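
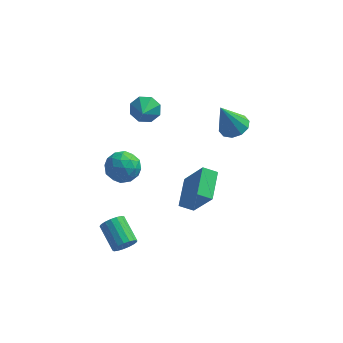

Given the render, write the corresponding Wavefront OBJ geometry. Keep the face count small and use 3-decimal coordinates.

v -1.518 -2.209 2.388
v -0.479 -2.264 2.437
v -1.621 -3.856 2.723
v -0.582 -3.911 2.772
v -1.112 -3.399 3.508
v -1.048 -2.381 3.3
v -1.052 -3.739 1.86
v -0.988 -2.721 1.652
v -0.192 -3.21 2.11
v -0.228 -3 3.129
v -1.872 -3.12 2.031
v -1.908 -2.91 3.05
v -0.989 -2.092 2.383
v -1.111 -4.028 2.777
v -1.422 -3.727 3.21
v -0.811 -3.76 3.239
v -1.324 -2.161 2.89
v -0.713 -2.193 2.919
v -1.085 -2.86 3.549
v -1.387 -3.927 2.241
v -0.776 -3.959 2.27
v -1.289 -2.36 1.921
v -0.678 -2.393 1.95
v -1.015 -3.26 1.611
v -0.21 -2.68 2.219
v -0.271 -3.648 2.417
v -0.547 -3.547 1.88
v -0.509 -2.949 1.758
v -0.232 -2.557 2.818
v -0.292 -3.525 3.016
v -0.603 -3.224 3.448
v -0.566 -2.625 3.326
v -0.062 -3.112 2.627
v -1.808 -2.595 2.144
v -1.868 -3.563 2.342
v -1.534 -3.495 1.834
v -1.497 -2.896 1.712
v -1.829 -2.472 2.743
v -1.89 -3.44 2.941
v -1.591 -3.171 3.402
v -1.553 -2.573 3.28
v -2.038 -3.008 2.533
v -0.991 3.475 1.325
v -0.689 3.9 2.083
v -0.949 2.465 1.875
v -1.391 3.858 2.059
v -1.859 3.592 1.606
v -1.819 3.257 0.988
v -1.293 3.049 0.567
v -0.59 3.091 0.591
v -0.123 3.358 1.045
v -0.163 3.693 1.663
v -0.755 -4.435 -3.099
v -0.246 -4.362 -2.581
v -1.177 -3.132 -1.842
v -1.685 -3.205 -2.361
v -0.146 -4.137 -2.829
v -1.076 -2.907 -2.09
v -0.185 -3.98 -3.139
v -1.115 -2.75 -2.4
v -0.355 -3.928 -3.44
v -1.285 -2.698 -2.701
v -0.616 -3.992 -3.663
v -1.546 -2.762 -2.924
v -0.909 -4.157 -3.756
v -1.839 -2.927 -3.018
v -1.167 -4.386 -3.7
v -2.097 -3.156 -2.961
v -1.33 -4.626 -3.506
v -2.261 -3.396 -2.767
v -1.362 -4.823 -3.218
v -2.292 -3.593 -2.48
v -1.254 -4.93 -2.904
v -2.185 -3.7 -2.165
v -1.032 -4.924 -2.634
v -1.963 -3.694 -1.895
v -0.747 -4.806 -2.471
v -1.677 -3.576 -1.732
v -0.463 -4.603 -2.452
v -1.393 -3.373 -1.713
v 2.177 -4.61 1.273
v 2.206 -2.862 1.814
v 2.957 -4.495 0.859
v 2.986 -2.747 1.4
v 3.234 -5.193 3.1
v 3.263 -3.445 3.641
v 4.014 -5.078 2.686
v 4.043 -3.33 3.227
v 4.31 1.161 2.859
v 5.117 0.844 3.101
v 3.59 0.779 4.761
v 5.108 1.389 3.207
v 4.795 1.848 3.18
v 4.296 2.044 3.031
v 3.803 1.903 2.816
v 3.504 1.479 2.617
v 3.512 0.933 2.511
v 3.826 0.474 2.537
v 4.325 0.278 2.687
v 4.818 0.419 2.902
f 1 38 17
f 38 12 41
f 17 41 6
f 38 41 17
f 1 17 13
f 17 6 18
f 13 18 2
f 17 18 13
f 1 13 22
f 13 2 23
f 22 23 8
f 13 23 22
f 1 22 34
f 22 8 37
f 34 37 11
f 22 37 34
f 1 34 38
f 34 11 42
f 38 42 12
f 34 42 38
f 2 18 29
f 18 6 32
f 29 32 10
f 18 32 29
f 6 41 19
f 41 12 40
f 19 40 5
f 41 40 19
f 12 42 39
f 42 11 35
f 39 35 3
f 42 35 39
f 11 37 36
f 37 8 24
f 36 24 7
f 37 24 36
f 8 23 28
f 23 2 25
f 28 25 9
f 23 25 28
f 4 30 16
f 30 10 31
f 16 31 5
f 30 31 16
f 4 16 14
f 16 5 15
f 14 15 3
f 16 15 14
f 4 14 21
f 14 3 20
f 21 20 7
f 14 20 21
f 4 21 26
f 21 7 27
f 26 27 9
f 21 27 26
f 4 26 30
f 26 9 33
f 30 33 10
f 26 33 30
f 5 31 19
f 31 10 32
f 19 32 6
f 31 32 19
f 3 15 39
f 15 5 40
f 39 40 12
f 15 40 39
f 7 20 36
f 20 3 35
f 36 35 11
f 20 35 36
f 9 27 28
f 27 7 24
f 28 24 8
f 27 24 28
f 10 33 29
f 33 9 25
f 29 25 2
f 33 25 29
f 44 43 46
f 44 46 45
f 46 43 47
f 46 47 45
f 47 43 48
f 47 48 45
f 48 43 49
f 48 49 45
f 49 43 50
f 49 50 45
f 50 43 51
f 50 51 45
f 51 43 52
f 51 52 45
f 52 43 44
f 52 44 45
f 54 53 57
f 54 57 55
f 55 57 58
f 55 58 56
f 57 53 59
f 57 59 58
f 58 59 60
f 58 60 56
f 59 53 61
f 59 61 60
f 60 61 62
f 60 62 56
f 61 53 63
f 61 63 62
f 62 63 64
f 62 64 56
f 63 53 65
f 63 65 64
f 64 65 66
f 64 66 56
f 65 53 67
f 65 67 66
f 66 67 68
f 66 68 56
f 67 53 69
f 67 69 68
f 68 69 70
f 68 70 56
f 69 53 71
f 69 71 70
f 70 71 72
f 70 72 56
f 71 53 73
f 71 73 72
f 72 73 74
f 72 74 56
f 73 53 75
f 73 75 74
f 74 75 76
f 74 76 56
f 75 53 77
f 75 77 76
f 76 77 78
f 76 78 56
f 77 53 79
f 77 79 78
f 78 79 80
f 78 80 56
f 79 53 54
f 79 54 80
f 80 54 55
f 80 55 56
f 82 84 81
f 85 82 81
f 81 84 83
f 83 85 81
f 82 88 84
f 86 82 85
f 86 88 82
f 84 88 83
f 87 85 83
f 83 88 87
f 87 86 85
f 88 86 87
f 90 89 92
f 90 92 91
f 92 89 93
f 92 93 91
f 93 89 94
f 93 94 91
f 94 89 95
f 94 95 91
f 95 89 96
f 95 96 91
f 96 89 97
f 96 97 91
f 97 89 98
f 97 98 91
f 98 89 99
f 98 99 91
f 99 89 100
f 99 100 91
f 100 89 90
f 100 90 91



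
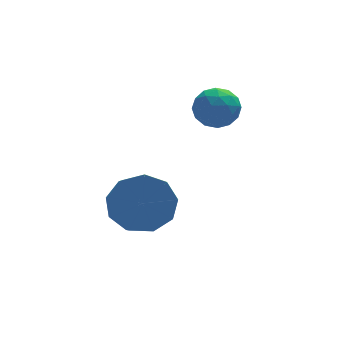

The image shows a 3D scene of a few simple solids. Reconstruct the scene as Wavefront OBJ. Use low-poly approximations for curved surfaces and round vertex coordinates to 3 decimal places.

v -0.066 -0.915 0.471
v 0.632 -1.368 0.033
v 0.424 -2.597 0.971
v -0.274 -2.145 1.409
v 0.865 -1.03 0.528
v 0.657 -2.259 1.465
v 0.663 -0.638 0.996
v 0.455 -1.868 1.934
v 0.12 -0.377 1.219
v -0.088 -1.606 2.156
v -0.511 -0.367 1.092
v -0.719 -1.596 2.029
v -0.933 -0.614 0.674
v -1.141 -1.843 1.612
v -0.949 -1.002 0.162
v -1.157 -2.231 1.099
v -0.553 -1.349 -0.206
v -0.761 -2.579 0.732
v 0.072 -1.494 -0.257
v -0.136 -2.723 0.681
v 2.347 0.092 4.107
v 2.7 0.181 3.491
v 1.82 -0.841 3.669
v 2.173 -0.752 3.053
v 2.526 -0.953 3.642
v 2.851 -0.376 3.913
v 1.669 -0.284 3.247
v 1.994 0.293 3.518
v 2.281 -0.051 2.96
v 2.811 -0.464 3.204
v 1.709 -0.196 3.956
v 2.239 -0.609 4.2
v 2.569 0.218 3.837
v 1.951 -0.878 3.323
v 2.158 -0.996 3.669
v 2.365 -0.944 3.307
v 2.658 -0.11 4.085
v 2.866 -0.057 3.723
v 2.764 -0.723 3.812
v 1.654 -0.603 3.437
v 1.862 -0.55 3.075
v 2.155 0.284 3.853
v 2.362 0.336 3.491
v 1.756 0.063 3.348
v 2.531 0.134 3.164
v 2.221 -0.414 2.906
v 1.925 -0.139 3.02
v 2.116 0.2 3.179
v 2.842 -0.109 3.307
v 2.533 -0.657 3.05
v 2.74 -0.775 3.396
v 2.931 -0.436 3.555
v 2.596 -0.245 2.995
v 1.987 -0.003 4.11
v 1.678 -0.551 3.853
v 1.589 -0.224 3.605
v 1.78 0.115 3.764
v 2.299 -0.246 4.254
v 1.989 -0.794 3.996
v 2.404 -0.86 3.981
v 2.595 -0.521 4.14
v 1.924 -0.415 4.165
f 2 1 5
f 2 5 3
f 3 5 6
f 3 6 4
f 5 1 7
f 5 7 6
f 6 7 8
f 6 8 4
f 7 1 9
f 7 9 8
f 8 9 10
f 8 10 4
f 9 1 11
f 9 11 10
f 10 11 12
f 10 12 4
f 11 1 13
f 11 13 12
f 12 13 14
f 12 14 4
f 13 1 15
f 13 15 14
f 14 15 16
f 14 16 4
f 15 1 17
f 15 17 16
f 16 17 18
f 16 18 4
f 17 1 19
f 17 19 18
f 18 19 20
f 18 20 4
f 19 1 2
f 19 2 20
f 20 2 3
f 20 3 4
f 21 58 37
f 58 32 61
f 37 61 26
f 58 61 37
f 21 37 33
f 37 26 38
f 33 38 22
f 37 38 33
f 21 33 42
f 33 22 43
f 42 43 28
f 33 43 42
f 21 42 54
f 42 28 57
f 54 57 31
f 42 57 54
f 21 54 58
f 54 31 62
f 58 62 32
f 54 62 58
f 22 38 49
f 38 26 52
f 49 52 30
f 38 52 49
f 26 61 39
f 61 32 60
f 39 60 25
f 61 60 39
f 32 62 59
f 62 31 55
f 59 55 23
f 62 55 59
f 31 57 56
f 57 28 44
f 56 44 27
f 57 44 56
f 28 43 48
f 43 22 45
f 48 45 29
f 43 45 48
f 24 50 36
f 50 30 51
f 36 51 25
f 50 51 36
f 24 36 34
f 36 25 35
f 34 35 23
f 36 35 34
f 24 34 41
f 34 23 40
f 41 40 27
f 34 40 41
f 24 41 46
f 41 27 47
f 46 47 29
f 41 47 46
f 24 46 50
f 46 29 53
f 50 53 30
f 46 53 50
f 25 51 39
f 51 30 52
f 39 52 26
f 51 52 39
f 23 35 59
f 35 25 60
f 59 60 32
f 35 60 59
f 27 40 56
f 40 23 55
f 56 55 31
f 40 55 56
f 29 47 48
f 47 27 44
f 48 44 28
f 47 44 48
f 30 53 49
f 53 29 45
f 49 45 22
f 53 45 49



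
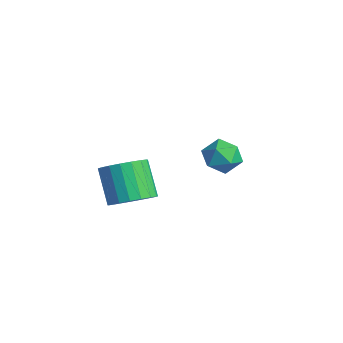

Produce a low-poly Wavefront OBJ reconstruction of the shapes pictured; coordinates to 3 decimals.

v -0.186 -2.808 -0.744
v 0.574 -3.268 -0.147
v -0.594 -3.192 1.4
v -1.354 -2.732 0.804
v 0.668 -2.803 -0.099
v -0.5 -2.728 1.448
v 0.593 -2.34 -0.179
v -0.575 -2.264 1.369
v 0.363 -1.969 -0.37
v -0.805 -1.894 1.177
v 0.025 -1.764 -0.635
v -1.143 -1.689 0.912
v -0.355 -1.766 -0.922
v -1.523 -1.691 0.625
v -0.702 -1.975 -1.174
v -1.87 -1.899 0.374
v -0.946 -2.348 -1.34
v -2.114 -2.272 0.207
v -1.04 -2.812 -1.388
v -2.208 -2.737 0.159
v -0.965 -3.276 -1.309
v -2.133 -3.2 0.239
v -0.735 -3.646 -1.117
v -1.903 -3.571 0.43
v -0.397 -3.851 -0.852
v -1.565 -3.776 0.695
v -0.017 -3.849 -0.565
v -1.185 -3.774 0.982
v 0.33 -3.641 -0.314
v -0.838 -3.565 1.234
v -2.001 2.943 -0.003
v -1.435 2.367 -0.608
v -3.345 2.453 -0.792
v -2.779 1.877 -1.397
v -2.884 1.635 -0.423
v -2.053 1.938 0.065
v -2.727 2.882 -1.465
v -1.896 3.185 -0.977
v -1.884 2.329 -1.512
v -1.981 1.558 -0.868
v -2.799 3.262 -0.532
v -2.896 2.491 0.112
f 2 1 5
f 2 5 3
f 3 5 6
f 3 6 4
f 5 1 7
f 5 7 6
f 6 7 8
f 6 8 4
f 7 1 9
f 7 9 8
f 8 9 10
f 8 10 4
f 9 1 11
f 9 11 10
f 10 11 12
f 10 12 4
f 11 1 13
f 11 13 12
f 12 13 14
f 12 14 4
f 13 1 15
f 13 15 14
f 14 15 16
f 14 16 4
f 15 1 17
f 15 17 16
f 16 17 18
f 16 18 4
f 17 1 19
f 17 19 18
f 18 19 20
f 18 20 4
f 19 1 21
f 19 21 20
f 20 21 22
f 20 22 4
f 21 1 23
f 21 23 22
f 22 23 24
f 22 24 4
f 23 1 25
f 23 25 24
f 24 25 26
f 24 26 4
f 25 1 27
f 25 27 26
f 26 27 28
f 26 28 4
f 27 1 29
f 27 29 28
f 28 29 30
f 28 30 4
f 29 1 2
f 29 2 30
f 30 2 3
f 30 3 4
f 31 42 36
f 31 36 32
f 31 32 38
f 31 38 41
f 31 41 42
f 32 36 40
f 36 42 35
f 42 41 33
f 41 38 37
f 38 32 39
f 34 40 35
f 34 35 33
f 34 33 37
f 34 37 39
f 34 39 40
f 35 40 36
f 33 35 42
f 37 33 41
f 39 37 38
f 40 39 32



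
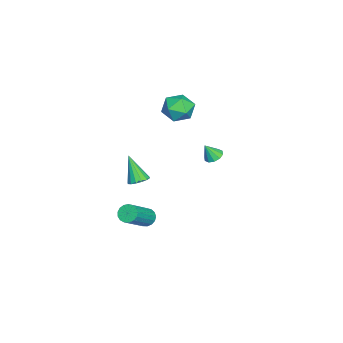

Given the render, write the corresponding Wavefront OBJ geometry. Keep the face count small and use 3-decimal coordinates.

v 1.389 -1.629 -1.677
v 1.965 -1.923 -1.616
v 0.871 -2.311 -0.083
v 2.006 -1.621 -1.473
v 1.881 -1.321 -1.386
v 1.624 -1.104 -1.376
v 1.304 -1.027 -1.448
v 1.007 -1.112 -1.58
v 0.812 -1.336 -1.739
v 0.772 -1.638 -1.881
v 0.897 -1.938 -1.969
v 1.153 -2.155 -1.979
v 1.473 -2.231 -1.907
v 1.77 -2.146 -1.775
v 2.36 -1.016 -3.94
v 2.734 -1.119 -4.41
v 4.294 -1.766 -3.031
v 3.92 -1.664 -2.56
v 2.787 -0.841 -4.339
v 4.346 -1.488 -2.96
v 2.741 -0.603 -4.176
v 4.301 -1.25 -2.797
v 2.609 -0.46 -3.959
v 4.168 -1.107 -2.58
v 2.419 -0.444 -3.737
v 3.979 -1.091 -2.358
v 2.216 -0.559 -3.562
v 3.776 -1.207 -2.183
v 2.046 -0.78 -3.473
v 3.606 -1.427 -2.094
v 1.948 -1.054 -3.491
v 3.508 -1.701 -2.112
v 1.945 -1.32 -3.612
v 3.504 -1.967 -2.233
v 2.036 -1.516 -3.808
v 3.596 -2.163 -2.429
v 2.202 -1.598 -4.034
v 3.761 -2.245 -2.654
v 2.404 -1.547 -4.238
v 3.964 -2.194 -2.859
v 2.596 -1.374 -4.374
v 4.156 -2.021 -2.995
v 3.558 2.919 2.493
v 4.053 2.757 2.289
v 3.782 2.481 3.387
v 4.094 3.07 2.433
v 3.929 3.325 2.599
v 3.623 3.425 2.725
v 3.292 3.332 2.763
v 3.062 3.081 2.697
v 3.022 2.769 2.554
v 3.186 2.514 2.388
v 3.493 2.414 2.262
v 3.824 2.507 2.224
v -0.601 0.705 3.337
v -0.014 1.212 3.984
v 0.414 -0.572 3.416
v 1.001 -0.065 4.063
v 0.085 -0.377 4.35
v -0.542 0.413 4.302
v 0.942 0.227 3.098
v 0.315 1.017 3.05
v 0.94 0.916 3.836
v 0.41 0.543 4.61
v -0.01 0.097 2.79
v -0.54 -0.276 3.564
f 2 1 4
f 2 4 3
f 4 1 5
f 4 5 3
f 5 1 6
f 5 6 3
f 6 1 7
f 6 7 3
f 7 1 8
f 7 8 3
f 8 1 9
f 8 9 3
f 9 1 10
f 9 10 3
f 10 1 11
f 10 11 3
f 11 1 12
f 11 12 3
f 12 1 13
f 12 13 3
f 13 1 14
f 13 14 3
f 14 1 2
f 14 2 3
f 16 15 19
f 16 19 17
f 17 19 20
f 17 20 18
f 19 15 21
f 19 21 20
f 20 21 22
f 20 22 18
f 21 15 23
f 21 23 22
f 22 23 24
f 22 24 18
f 23 15 25
f 23 25 24
f 24 25 26
f 24 26 18
f 25 15 27
f 25 27 26
f 26 27 28
f 26 28 18
f 27 15 29
f 27 29 28
f 28 29 30
f 28 30 18
f 29 15 31
f 29 31 30
f 30 31 32
f 30 32 18
f 31 15 33
f 31 33 32
f 32 33 34
f 32 34 18
f 33 15 35
f 33 35 34
f 34 35 36
f 34 36 18
f 35 15 37
f 35 37 36
f 36 37 38
f 36 38 18
f 37 15 39
f 37 39 38
f 38 39 40
f 38 40 18
f 39 15 41
f 39 41 40
f 40 41 42
f 40 42 18
f 41 15 16
f 41 16 42
f 42 16 17
f 42 17 18
f 44 43 46
f 44 46 45
f 46 43 47
f 46 47 45
f 47 43 48
f 47 48 45
f 48 43 49
f 48 49 45
f 49 43 50
f 49 50 45
f 50 43 51
f 50 51 45
f 51 43 52
f 51 52 45
f 52 43 53
f 52 53 45
f 53 43 54
f 53 54 45
f 54 43 44
f 54 44 45
f 55 66 60
f 55 60 56
f 55 56 62
f 55 62 65
f 55 65 66
f 56 60 64
f 60 66 59
f 66 65 57
f 65 62 61
f 62 56 63
f 58 64 59
f 58 59 57
f 58 57 61
f 58 61 63
f 58 63 64
f 59 64 60
f 57 59 66
f 61 57 65
f 63 61 62
f 64 63 56



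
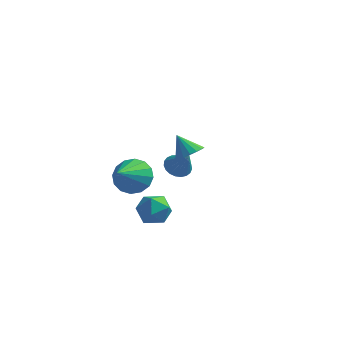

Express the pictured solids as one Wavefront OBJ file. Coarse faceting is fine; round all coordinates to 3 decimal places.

v 0.705 -0.975 0.016
v 1.665 -0.911 0.136
v 0.675 -2.545 1.084
v 1.469 -0.649 0.516
v 1.068 -0.473 0.762
v 0.57 -0.433 0.808
v 0.108 -0.537 0.642
v -0.194 -0.759 0.308
v -0.256 -1.038 -0.104
v -0.059 -1.301 -0.485
v 0.341 -1.476 -0.731
v 0.84 -1.517 -0.777
v 1.302 -1.413 -0.611
v 1.604 -1.191 -0.277
v 4.024 -2.453 2.985
v 4.479 -2.779 3.406
v 3.336 -2.267 3.875
v 4.577 -2.459 3.415
v 4.548 -2.137 3.325
v 4.4 -1.888 3.157
v 4.165 -1.769 2.95
v 3.898 -1.806 2.751
v 3.66 -1.992 2.606
v 3.505 -2.283 2.548
v 3.47 -2.614 2.59
v 3.561 -2.907 2.722
v 3.759 -3.097 2.915
v 4.017 -3.14 3.124
v 4.277 -3.025 3.301
v 1.003 3.387 -1.64
v 1.354 2.942 -2.05
v 1.757 2.933 -0.5
v 1.52 3.18 -2.064
v 1.596 3.455 -2.005
v 1.57 3.718 -1.883
v 1.446 3.924 -1.719
v 1.245 4.037 -1.541
v 1.002 4.037 -1.38
v 0.76 3.926 -1.264
v 0.559 3.721 -1.213
v 0.436 3.459 -1.236
v 0.41 3.184 -1.328
v 0.487 2.944 -1.475
v 0.653 2.781 -1.65
v 0.879 2.723 -1.823
v 1.127 2.78 -1.964
v 0.957 0.993 -2.876
v 1.427 0.795 -2.103
v 0.973 -0.455 -3.257
v 1.443 -0.653 -2.484
v 0.56 -0.381 -2.432
v 0.55 0.514 -2.197
v 1.85 -0.174 -3.163
v 1.84 0.721 -2.928
v 1.978 0.074 -2.281
v 1.181 -0.054 -1.829
v 1.219 0.394 -3.531
v 0.422 0.266 -3.079
f 2 1 4
f 2 4 3
f 4 1 5
f 4 5 3
f 5 1 6
f 5 6 3
f 6 1 7
f 6 7 3
f 7 1 8
f 7 8 3
f 8 1 9
f 8 9 3
f 9 1 10
f 9 10 3
f 10 1 11
f 10 11 3
f 11 1 12
f 11 12 3
f 12 1 13
f 12 13 3
f 13 1 14
f 13 14 3
f 14 1 2
f 14 2 3
f 16 15 18
f 16 18 17
f 18 15 19
f 18 19 17
f 19 15 20
f 19 20 17
f 20 15 21
f 20 21 17
f 21 15 22
f 21 22 17
f 22 15 23
f 22 23 17
f 23 15 24
f 23 24 17
f 24 15 25
f 24 25 17
f 25 15 26
f 25 26 17
f 26 15 27
f 26 27 17
f 27 15 28
f 27 28 17
f 28 15 29
f 28 29 17
f 29 15 16
f 29 16 17
f 31 30 33
f 31 33 32
f 33 30 34
f 33 34 32
f 34 30 35
f 34 35 32
f 35 30 36
f 35 36 32
f 36 30 37
f 36 37 32
f 37 30 38
f 37 38 32
f 38 30 39
f 38 39 32
f 39 30 40
f 39 40 32
f 40 30 41
f 40 41 32
f 41 30 42
f 41 42 32
f 42 30 43
f 42 43 32
f 43 30 44
f 43 44 32
f 44 30 45
f 44 45 32
f 45 30 46
f 45 46 32
f 46 30 31
f 46 31 32
f 47 58 52
f 47 52 48
f 47 48 54
f 47 54 57
f 47 57 58
f 48 52 56
f 52 58 51
f 58 57 49
f 57 54 53
f 54 48 55
f 50 56 51
f 50 51 49
f 50 49 53
f 50 53 55
f 50 55 56
f 51 56 52
f 49 51 58
f 53 49 57
f 55 53 54
f 56 55 48



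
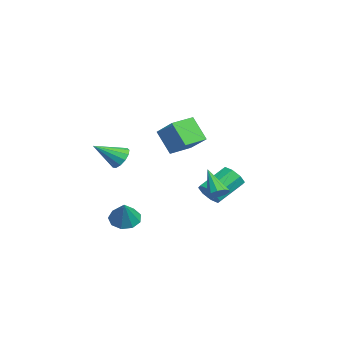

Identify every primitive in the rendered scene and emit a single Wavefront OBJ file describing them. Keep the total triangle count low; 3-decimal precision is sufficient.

v -2.449 3.128 -3.276
v -1.668 3.383 -3.058
v -2.47 4.908 -1.966
v -3.251 4.652 -2.184
v -1.878 3.664 -3.606
v -2.681 5.189 -2.514
v -2.423 3.631 -3.96
v -3.225 5.156 -2.868
v -2.982 3.303 -3.914
v -3.785 4.828 -2.822
v -3.23 2.872 -3.494
v -4.032 4.397 -2.402
v -3.019 2.591 -2.946
v -3.822 4.116 -1.854
v -2.475 2.624 -2.592
v -3.277 4.149 -1.5
v -1.915 2.952 -2.638
v -2.718 4.477 -1.546
v -3.176 -1.768 -0.518
v -2.668 -2.085 -1.078
v -2.964 -3.332 0.558
v -2.404 -1.847 -0.784
v -2.385 -1.583 -0.405
v -2.617 -1.378 -0.062
v -3.027 -1.297 0.136
v -3.484 -1.366 0.126
v -3.843 -1.562 -0.088
v -3.99 -1.824 -0.439
v -3.879 -2.068 -0.816
v -3.544 -2.217 -1.097
v -3.093 -2.223 -1.195
v 2.465 -0.369 3.281
v 3.756 0.282 4.302
v 1.749 0.825 3.424
v 3.04 1.477 4.445
v 3.22 0.243 1.935
v 4.511 0.895 2.956
v 2.504 1.438 2.078
v 3.795 2.089 3.099
v 1.395 3.096 -1.788
v 1.9 2.953 -1.388
v 0.165 2.664 -0.392
v 1.811 3.349 -1.343
v 1.564 3.648 -1.468
v 1.252 3.737 -1.715
v 0.994 3.581 -1.99
v 0.89 3.24 -2.188
v 0.978 2.844 -2.233
v 1.225 2.545 -2.109
v 1.537 2.456 -1.861
v 1.795 2.612 -1.586
v -0.488 -1.816 -4.118
v 0.21 -2.085 -4.654
v 0.548 -1.944 -2.702
v 0.211 -1.458 -4.597
v -0.116 -0.999 -4.317
v -0.617 -0.922 -3.944
v -1.057 -1.264 -3.652
v -1.232 -1.864 -3.579
v -1.058 -2.442 -3.758
v -0.618 -2.727 -4.106
v -0.117 -2.586 -4.459
f 2 1 5
f 2 5 3
f 3 5 6
f 3 6 4
f 5 1 7
f 5 7 6
f 6 7 8
f 6 8 4
f 7 1 9
f 7 9 8
f 8 9 10
f 8 10 4
f 9 1 11
f 9 11 10
f 10 11 12
f 10 12 4
f 11 1 13
f 11 13 12
f 12 13 14
f 12 14 4
f 13 1 15
f 13 15 14
f 14 15 16
f 14 16 4
f 15 1 17
f 15 17 16
f 16 17 18
f 16 18 4
f 17 1 2
f 17 2 18
f 18 2 3
f 18 3 4
f 20 19 22
f 20 22 21
f 22 19 23
f 22 23 21
f 23 19 24
f 23 24 21
f 24 19 25
f 24 25 21
f 25 19 26
f 25 26 21
f 26 19 27
f 26 27 21
f 27 19 28
f 27 28 21
f 28 19 29
f 28 29 21
f 29 19 30
f 29 30 21
f 30 19 31
f 30 31 21
f 31 19 20
f 31 20 21
f 33 35 32
f 36 33 32
f 32 35 34
f 34 36 32
f 33 39 35
f 37 33 36
f 37 39 33
f 35 39 34
f 38 36 34
f 34 39 38
f 38 37 36
f 39 37 38
f 41 40 43
f 41 43 42
f 43 40 44
f 43 44 42
f 44 40 45
f 44 45 42
f 45 40 46
f 45 46 42
f 46 40 47
f 46 47 42
f 47 40 48
f 47 48 42
f 48 40 49
f 48 49 42
f 49 40 50
f 49 50 42
f 50 40 51
f 50 51 42
f 51 40 41
f 51 41 42
f 53 52 55
f 53 55 54
f 55 52 56
f 55 56 54
f 56 52 57
f 56 57 54
f 57 52 58
f 57 58 54
f 58 52 59
f 58 59 54
f 59 52 60
f 59 60 54
f 60 52 61
f 60 61 54
f 61 52 62
f 61 62 54
f 62 52 53
f 62 53 54



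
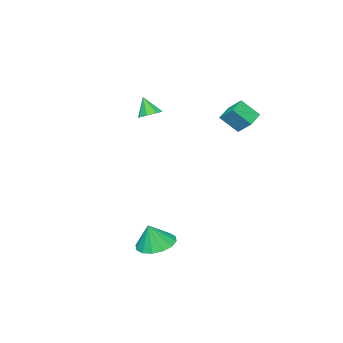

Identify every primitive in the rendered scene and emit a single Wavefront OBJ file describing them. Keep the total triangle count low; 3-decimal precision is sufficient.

v 3.371 0.395 -4.617
v 4.224 0.959 -4.855
v 3.809 0.285 -3.303
v 3.853 1.324 -4.7
v 3.352 1.441 -4.524
v 2.856 1.277 -4.372
v 2.499 0.877 -4.286
v 2.375 0.347 -4.289
v 2.518 -0.169 -4.38
v 2.889 -0.534 -4.534
v 3.39 -0.651 -4.711
v 3.886 -0.487 -4.862
v 4.243 -0.087 -4.948
v 4.367 0.442 -4.945
v -4.024 -0.23 1.352
v -3.481 -1.027 2.283
v -4.016 0.646 2.098
v -3.473 -0.151 3.028
v -3.027 0.051 1.012
v -2.484 -0.746 1.942
v -3.019 0.927 1.757
v -2.476 0.13 2.688
v -0.193 -3.376 2.121
v 0.153 -3.892 1.87
v -0.227 -3.924 3.199
v 0.457 -3.527 2.064
v 0.38 -3.074 2.292
v -0.033 -2.798 2.419
v -0.54 -2.861 2.372
v -0.844 -3.225 2.177
v -0.766 -3.678 1.95
v -0.353 -3.954 1.822
f 2 1 4
f 2 4 3
f 4 1 5
f 4 5 3
f 5 1 6
f 5 6 3
f 6 1 7
f 6 7 3
f 7 1 8
f 7 8 3
f 8 1 9
f 8 9 3
f 9 1 10
f 9 10 3
f 10 1 11
f 10 11 3
f 11 1 12
f 11 12 3
f 12 1 13
f 12 13 3
f 13 1 14
f 13 14 3
f 14 1 2
f 14 2 3
f 16 18 15
f 19 16 15
f 15 18 17
f 17 19 15
f 16 22 18
f 20 16 19
f 20 22 16
f 18 22 17
f 21 19 17
f 17 22 21
f 21 20 19
f 22 20 21
f 24 23 26
f 24 26 25
f 26 23 27
f 26 27 25
f 27 23 28
f 27 28 25
f 28 23 29
f 28 29 25
f 29 23 30
f 29 30 25
f 30 23 31
f 30 31 25
f 31 23 32
f 31 32 25
f 32 23 24
f 32 24 25



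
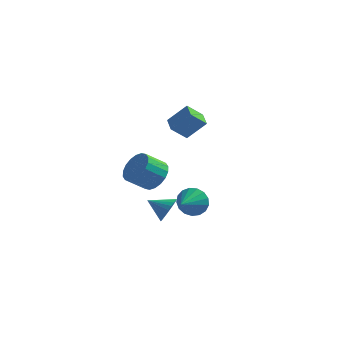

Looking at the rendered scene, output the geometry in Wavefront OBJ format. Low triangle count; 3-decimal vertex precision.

v -0.261 -1.006 -0.725
v 0.23 -1.319 -1.462
v -0.439 -2.434 -0.235
v 0.542 -1.25 -1.146
v 0.671 -1.125 -0.734
v 0.586 -0.972 -0.319
v 0.307 -0.827 0.003
v -0.103 -0.723 0.158
v -0.549 -0.684 0.111
v -0.929 -0.719 -0.128
v -1.156 -0.819 -0.503
v -1.178 -0.962 -0.929
v -0.99 -1.115 -1.308
v -0.636 -1.243 -1.554
v -0.195 -1.317 -1.609
v -2.105 -1.615 1.212
v -1.702 -1.132 2.003
v -2.552 -1.823 2.858
v -2.955 -2.305 2.068
v -2.041 -0.863 1.883
v -2.892 -1.553 2.739
v -2.392 -0.742 1.631
v -3.243 -1.432 2.486
v -2.687 -0.794 1.296
v -3.538 -1.484 2.151
v -2.866 -1.009 0.944
v -3.717 -1.699 1.799
v -2.895 -1.343 0.645
v -3.746 -2.034 1.5
v -2.767 -1.732 0.459
v -3.618 -2.422 1.314
v -2.508 -2.097 0.422
v -3.358 -2.788 1.277
v -2.168 -2.367 0.541
v -3.019 -3.057 1.397
v -1.817 -2.488 0.794
v -2.668 -3.178 1.649
v -1.522 -2.436 1.129
v -2.373 -3.126 1.984
v -1.343 -2.221 1.481
v -2.194 -2.911 2.336
v -1.314 -1.886 1.78
v -2.165 -2.577 2.635
v -1.442 -1.498 1.966
v -2.293 -2.188 2.821
v -2.729 2.615 2.643
v -1.707 2.954 3.758
v -3.252 3.526 2.846
v -2.23 3.866 3.96
v -2.01 3.214 1.8
v -0.988 3.554 2.914
v -2.533 4.126 2.002
v -1.511 4.465 3.117
v -0.676 -3.599 -0.081
v -0.397 -3.151 0.547
v -1.824 -3.641 0.461
v -0.499 -2.922 0.348
v -0.628 -2.797 0.084
v -0.765 -2.793 -0.205
v -0.888 -2.912 -0.476
v -0.978 -3.136 -0.686
v -1.023 -3.43 -0.804
v -1.015 -3.749 -0.812
v -0.955 -4.046 -0.708
v -0.853 -4.275 -0.509
v -0.724 -4.401 -0.245
v -0.587 -4.404 0.044
v -0.464 -4.285 0.315
v -0.373 -4.062 0.525
v -0.329 -3.768 0.643
v -0.337 -3.448 0.651
f 2 1 4
f 2 4 3
f 4 1 5
f 4 5 3
f 5 1 6
f 5 6 3
f 6 1 7
f 6 7 3
f 7 1 8
f 7 8 3
f 8 1 9
f 8 9 3
f 9 1 10
f 9 10 3
f 10 1 11
f 10 11 3
f 11 1 12
f 11 12 3
f 12 1 13
f 12 13 3
f 13 1 14
f 13 14 3
f 14 1 15
f 14 15 3
f 15 1 2
f 15 2 3
f 17 16 20
f 17 20 18
f 18 20 21
f 18 21 19
f 20 16 22
f 20 22 21
f 21 22 23
f 21 23 19
f 22 16 24
f 22 24 23
f 23 24 25
f 23 25 19
f 24 16 26
f 24 26 25
f 25 26 27
f 25 27 19
f 26 16 28
f 26 28 27
f 27 28 29
f 27 29 19
f 28 16 30
f 28 30 29
f 29 30 31
f 29 31 19
f 30 16 32
f 30 32 31
f 31 32 33
f 31 33 19
f 32 16 34
f 32 34 33
f 33 34 35
f 33 35 19
f 34 16 36
f 34 36 35
f 35 36 37
f 35 37 19
f 36 16 38
f 36 38 37
f 37 38 39
f 37 39 19
f 38 16 40
f 38 40 39
f 39 40 41
f 39 41 19
f 40 16 42
f 40 42 41
f 41 42 43
f 41 43 19
f 42 16 44
f 42 44 43
f 43 44 45
f 43 45 19
f 44 16 17
f 44 17 45
f 45 17 18
f 45 18 19
f 47 49 46
f 50 47 46
f 46 49 48
f 48 50 46
f 47 53 49
f 51 47 50
f 51 53 47
f 49 53 48
f 52 50 48
f 48 53 52
f 52 51 50
f 53 51 52
f 55 54 57
f 55 57 56
f 57 54 58
f 57 58 56
f 58 54 59
f 58 59 56
f 59 54 60
f 59 60 56
f 60 54 61
f 60 61 56
f 61 54 62
f 61 62 56
f 62 54 63
f 62 63 56
f 63 54 64
f 63 64 56
f 64 54 65
f 64 65 56
f 65 54 66
f 65 66 56
f 66 54 67
f 66 67 56
f 67 54 68
f 67 68 56
f 68 54 69
f 68 69 56
f 69 54 70
f 69 70 56
f 70 54 71
f 70 71 56
f 71 54 55
f 71 55 56



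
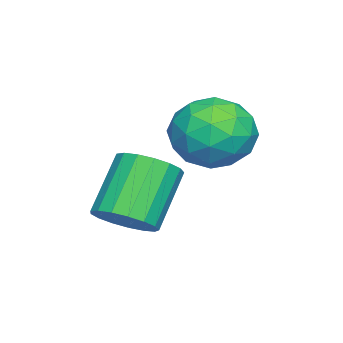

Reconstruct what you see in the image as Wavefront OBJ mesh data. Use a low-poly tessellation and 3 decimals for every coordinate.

v 2.084 3.044 1.485
v 2.834 3.218 0.916
v 1.526 2.042 0.444
v 2.276 2.216 -0.125
v 2.4 1.747 0.7
v 2.745 2.366 1.343
v 1.615 2.894 0.017
v 1.96 3.513 0.66
v 2.544 3.125 0.009
v 3.029 2.416 0.431
v 1.331 2.844 0.929
v 1.816 2.135 1.351
v 2.508 3.219 1.292
v 1.852 2.041 0.068
v 1.925 1.766 0.553
v 2.366 1.868 0.219
v 2.456 2.718 1.543
v 2.896 2.82 1.208
v 2.641 1.956 1.081
v 1.464 2.44 0.152
v 1.904 2.542 -0.183
v 1.994 3.392 1.141
v 2.435 3.494 0.807
v 1.719 3.304 0.279
v 2.778 3.266 0.424
v 2.45 2.678 -0.188
v 2.062 3.076 -0.104
v 2.264 3.44 0.274
v 3.063 2.85 0.672
v 2.735 2.261 0.06
v 2.808 1.986 0.545
v 3.011 2.349 0.923
v 2.893 2.795 0.139
v 1.625 2.999 1.3
v 1.297 2.41 0.688
v 1.349 2.911 0.437
v 1.552 3.274 0.815
v 1.91 2.582 1.548
v 1.582 1.994 0.936
v 2.096 1.82 1.086
v 2.298 2.184 1.464
v 1.467 2.465 1.221
v 3.739 1.345 -1.277
v 4.171 0.971 -0.855
v 3.172 1.141 0.318
v 2.741 1.515 -0.103
v 4.275 1.292 -0.813
v 3.276 1.462 0.36
v 4.256 1.625 -0.878
v 3.257 1.795 0.296
v 4.118 1.894 -1.033
v 3.12 2.064 0.14
v 3.894 2.037 -1.245
v 2.895 2.207 -0.072
v 3.635 2.022 -1.464
v 2.636 2.192 -0.291
v 3.399 1.851 -1.64
v 2.4 2.021 -0.467
v 3.241 1.565 -1.732
v 2.243 1.735 -0.559
v 3.198 1.228 -1.721
v 2.199 1.398 -0.548
v 3.278 0.918 -1.607
v 2.28 1.088 -0.434
v 3.465 0.706 -1.418
v 2.466 0.876 -0.245
v 3.714 0.64 -1.196
v 2.715 0.81 -0.023
v 3.969 0.736 -0.993
v 2.97 0.906 0.18
f 1 38 17
f 38 12 41
f 17 41 6
f 38 41 17
f 1 17 13
f 17 6 18
f 13 18 2
f 17 18 13
f 1 13 22
f 13 2 23
f 22 23 8
f 13 23 22
f 1 22 34
f 22 8 37
f 34 37 11
f 22 37 34
f 1 34 38
f 34 11 42
f 38 42 12
f 34 42 38
f 2 18 29
f 18 6 32
f 29 32 10
f 18 32 29
f 6 41 19
f 41 12 40
f 19 40 5
f 41 40 19
f 12 42 39
f 42 11 35
f 39 35 3
f 42 35 39
f 11 37 36
f 37 8 24
f 36 24 7
f 37 24 36
f 8 23 28
f 23 2 25
f 28 25 9
f 23 25 28
f 4 30 16
f 30 10 31
f 16 31 5
f 30 31 16
f 4 16 14
f 16 5 15
f 14 15 3
f 16 15 14
f 4 14 21
f 14 3 20
f 21 20 7
f 14 20 21
f 4 21 26
f 21 7 27
f 26 27 9
f 21 27 26
f 4 26 30
f 26 9 33
f 30 33 10
f 26 33 30
f 5 31 19
f 31 10 32
f 19 32 6
f 31 32 19
f 3 15 39
f 15 5 40
f 39 40 12
f 15 40 39
f 7 20 36
f 20 3 35
f 36 35 11
f 20 35 36
f 9 27 28
f 27 7 24
f 28 24 8
f 27 24 28
f 10 33 29
f 33 9 25
f 29 25 2
f 33 25 29
f 44 43 47
f 44 47 45
f 45 47 48
f 45 48 46
f 47 43 49
f 47 49 48
f 48 49 50
f 48 50 46
f 49 43 51
f 49 51 50
f 50 51 52
f 50 52 46
f 51 43 53
f 51 53 52
f 52 53 54
f 52 54 46
f 53 43 55
f 53 55 54
f 54 55 56
f 54 56 46
f 55 43 57
f 55 57 56
f 56 57 58
f 56 58 46
f 57 43 59
f 57 59 58
f 58 59 60
f 58 60 46
f 59 43 61
f 59 61 60
f 60 61 62
f 60 62 46
f 61 43 63
f 61 63 62
f 62 63 64
f 62 64 46
f 63 43 65
f 63 65 64
f 64 65 66
f 64 66 46
f 65 43 67
f 65 67 66
f 66 67 68
f 66 68 46
f 67 43 69
f 67 69 68
f 68 69 70
f 68 70 46
f 69 43 44
f 69 44 70
f 70 44 45
f 70 45 46



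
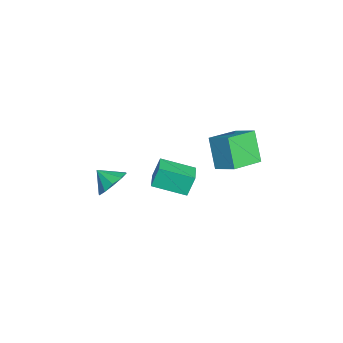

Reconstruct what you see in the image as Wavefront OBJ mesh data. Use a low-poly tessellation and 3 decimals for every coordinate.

v -3.111 -3.501 -4.263
v -2.109 -3.868 -4.041
v -3.609 -4.399 -3.497
v -2.263 -3.395 -3.586
v -2.741 -2.963 -3.39
v -3.36 -2.736 -3.527
v -3.884 -2.802 -3.945
v -4.113 -3.134 -4.484
v -3.959 -3.607 -4.939
v -3.481 -4.04 -5.135
v -2.862 -4.267 -4.998
v -2.338 -4.201 -4.58
v 1.689 2.095 1.475
v 0.653 1.748 3.115
v 0.369 3.5 0.94
v -0.666 3.152 2.58
v 2.446 3.068 2.16
v 1.411 2.72 3.8
v 1.127 4.472 1.625
v 0.091 4.125 3.265
v -3.86 -1.338 -4.169
v -4.138 -0.897 -2.892
v -3.678 0.643 -4.813
v -3.956 1.083 -3.535
v -2.504 -1.363 -3.865
v -2.782 -0.923 -2.587
v -2.322 0.617 -4.508
v -2.6 1.058 -3.231
f 2 1 4
f 2 4 3
f 4 1 5
f 4 5 3
f 5 1 6
f 5 6 3
f 6 1 7
f 6 7 3
f 7 1 8
f 7 8 3
f 8 1 9
f 8 9 3
f 9 1 10
f 9 10 3
f 10 1 11
f 10 11 3
f 11 1 12
f 11 12 3
f 12 1 2
f 12 2 3
f 14 16 13
f 17 14 13
f 13 16 15
f 15 17 13
f 14 20 16
f 18 14 17
f 18 20 14
f 16 20 15
f 19 17 15
f 15 20 19
f 19 18 17
f 20 18 19
f 22 24 21
f 25 22 21
f 21 24 23
f 23 25 21
f 22 28 24
f 26 22 25
f 26 28 22
f 24 28 23
f 27 25 23
f 23 28 27
f 27 26 25
f 28 26 27



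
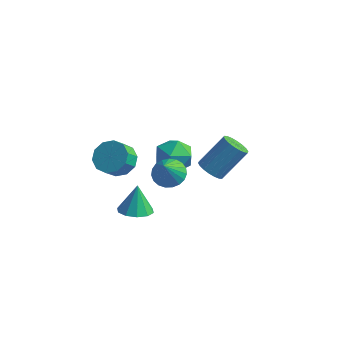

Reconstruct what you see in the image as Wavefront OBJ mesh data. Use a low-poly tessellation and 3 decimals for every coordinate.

v -0.504 -2.891 -2.654
v 0.04 -2.143 -2.824
v -0.676 -2.409 -1.086
v -0.511 -1.993 -2.931
v -1.059 -2.185 -2.932
v -1.395 -2.647 -2.827
v -1.391 -3.202 -2.656
v -1.048 -3.639 -2.484
v -0.497 -3.789 -2.377
v 0.051 -3.597 -2.377
v 0.387 -3.135 -2.482
v 0.383 -2.58 -2.653
v -3.477 3.716 -4.418
v -2.702 4.608 -4.722
v -2.098 2.912 -3.258
v -1.323 3.804 -3.562
v -2.297 4.052 -2.872
v -3.15 4.549 -3.589
v -1.65 2.971 -4.391
v -2.503 3.468 -5.108
v -1.573 4.147 -4.705
v -1.973 4.815 -3.767
v -2.827 2.705 -4.213
v -3.227 3.373 -3.275
v 2.305 -0.297 -0.047
v 2.647 0.167 -0.573
v 3.417 1.34 0.962
v 3.075 0.877 1.487
v 2.336 0.315 -0.531
v 3.106 1.488 1.004
v 2.019 0.342 -0.392
v 2.789 1.515 1.143
v 1.758 0.242 -0.185
v 2.529 1.416 1.35
v 1.606 0.036 0.049
v 2.376 1.21 1.584
v 1.592 -0.236 0.264
v 2.363 0.937 1.799
v 1.72 -0.52 0.417
v 2.49 0.653 1.952
v 1.963 -0.76 0.478
v 2.733 0.413 2.013
v 2.274 -0.908 0.436
v 3.044 0.265 1.971
v 2.591 -0.935 0.297
v 3.361 0.238 1.832
v 2.851 -0.836 0.09
v 3.622 0.338 1.625
v 3.004 -0.63 -0.144
v 3.774 0.544 1.391
v 3.017 -0.357 -0.359
v 3.788 0.816 1.176
v 2.89 -0.073 -0.512
v 3.66 1.1 1.023
v -3.147 -0.322 -1.702
v -2.122 -0.423 -1.716
v -2.188 -1.2 -0.912
v -3.213 -1.098 -0.898
v -2.269 0.028 -1.292
v -2.335 -0.749 -0.488
v -2.751 0.346 -1.025
v -2.817 -0.431 -0.221
v -3.385 0.409 -1.016
v -3.451 -0.368 -0.212
v -3.927 0.193 -1.269
v -3.993 -0.584 -0.465
v -4.172 -0.22 -1.688
v -4.238 -0.997 -0.884
v -4.025 -0.671 -2.112
v -4.091 -1.448 -1.308
v -3.543 -0.989 -2.379
v -3.609 -1.766 -1.575
v -2.909 -1.052 -2.388
v -2.975 -1.829 -1.584
v -2.367 -0.836 -2.135
v -2.433 -1.613 -1.331
v 0.326 -1.039 -0.644
v 0.884 -1.585 -1.111
v 0.574 -1.941 0.704
v 1.123 -1.322 -0.98
v 1.224 -1.011 -0.79
v 1.17 -0.704 -0.574
v 0.97 -0.456 -0.371
v 0.658 -0.308 -0.215
v 0.289 -0.287 -0.133
v -0.073 -0.395 -0.139
v -0.366 -0.615 -0.233
v -0.54 -0.909 -0.397
v -0.564 -1.224 -0.604
v -0.434 -1.508 -0.818
v -0.172 -1.711 -1.002
v 0.175 -1.797 -1.124
v 0.549 -1.753 -1.162
f 2 1 4
f 2 4 3
f 4 1 5
f 4 5 3
f 5 1 6
f 5 6 3
f 6 1 7
f 6 7 3
f 7 1 8
f 7 8 3
f 8 1 9
f 8 9 3
f 9 1 10
f 9 10 3
f 10 1 11
f 10 11 3
f 11 1 12
f 11 12 3
f 12 1 2
f 12 2 3
f 13 24 18
f 13 18 14
f 13 14 20
f 13 20 23
f 13 23 24
f 14 18 22
f 18 24 17
f 24 23 15
f 23 20 19
f 20 14 21
f 16 22 17
f 16 17 15
f 16 15 19
f 16 19 21
f 16 21 22
f 17 22 18
f 15 17 24
f 19 15 23
f 21 19 20
f 22 21 14
f 26 25 29
f 26 29 27
f 27 29 30
f 27 30 28
f 29 25 31
f 29 31 30
f 30 31 32
f 30 32 28
f 31 25 33
f 31 33 32
f 32 33 34
f 32 34 28
f 33 25 35
f 33 35 34
f 34 35 36
f 34 36 28
f 35 25 37
f 35 37 36
f 36 37 38
f 36 38 28
f 37 25 39
f 37 39 38
f 38 39 40
f 38 40 28
f 39 25 41
f 39 41 40
f 40 41 42
f 40 42 28
f 41 25 43
f 41 43 42
f 42 43 44
f 42 44 28
f 43 25 45
f 43 45 44
f 44 45 46
f 44 46 28
f 45 25 47
f 45 47 46
f 46 47 48
f 46 48 28
f 47 25 49
f 47 49 48
f 48 49 50
f 48 50 28
f 49 25 51
f 49 51 50
f 50 51 52
f 50 52 28
f 51 25 53
f 51 53 52
f 52 53 54
f 52 54 28
f 53 25 26
f 53 26 54
f 54 26 27
f 54 27 28
f 56 55 59
f 56 59 57
f 57 59 60
f 57 60 58
f 59 55 61
f 59 61 60
f 60 61 62
f 60 62 58
f 61 55 63
f 61 63 62
f 62 63 64
f 62 64 58
f 63 55 65
f 63 65 64
f 64 65 66
f 64 66 58
f 65 55 67
f 65 67 66
f 66 67 68
f 66 68 58
f 67 55 69
f 67 69 68
f 68 69 70
f 68 70 58
f 69 55 71
f 69 71 70
f 70 71 72
f 70 72 58
f 71 55 73
f 71 73 72
f 72 73 74
f 72 74 58
f 73 55 75
f 73 75 74
f 74 75 76
f 74 76 58
f 75 55 56
f 75 56 76
f 76 56 57
f 76 57 58
f 78 77 80
f 78 80 79
f 80 77 81
f 80 81 79
f 81 77 82
f 81 82 79
f 82 77 83
f 82 83 79
f 83 77 84
f 83 84 79
f 84 77 85
f 84 85 79
f 85 77 86
f 85 86 79
f 86 77 87
f 86 87 79
f 87 77 88
f 87 88 79
f 88 77 89
f 88 89 79
f 89 77 90
f 89 90 79
f 90 77 91
f 90 91 79
f 91 77 92
f 91 92 79
f 92 77 93
f 92 93 79
f 93 77 78
f 93 78 79



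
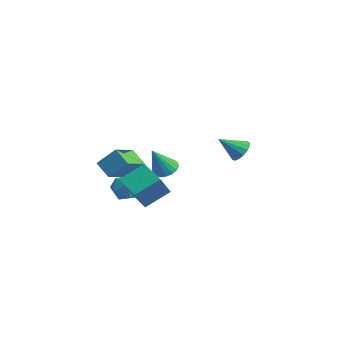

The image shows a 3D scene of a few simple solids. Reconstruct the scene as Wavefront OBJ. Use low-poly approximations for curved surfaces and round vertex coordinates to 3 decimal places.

v 0.109 4.442 -2.793
v 0.838 4.146 -2.724
v -0.449 3.298 -1.807
v 0.807 4.421 -2.423
v 0.588 4.701 -2.221
v 0.242 4.912 -2.172
v -0.141 4.997 -2.289
v -0.456 4.934 -2.542
v -0.62 4.738 -2.861
v -0.589 4.464 -3.163
v -0.37 4.183 -3.365
v -0.024 3.972 -3.414
v 0.359 3.887 -3.296
v 0.674 3.95 -3.044
v 0.911 -3.104 -3.668
v 1.124 -1.685 -2.794
v 2.36 -2.976 -4.23
v 2.573 -1.557 -3.356
v 1.567 -4.103 -2.204
v 1.78 -2.684 -1.33
v 3.016 -3.975 -2.766
v 3.229 -2.556 -1.892
v -2.2 -3.361 -2.755
v -1.601 -2.507 -1.691
v -3.048 -1.824 -3.51
v -2.449 -0.971 -2.445
v -1.231 -3.169 -3.455
v -0.632 -2.316 -2.39
v -2.079 -1.633 -4.209
v -1.48 -0.779 -3.145
v 0.104 -2.212 -4.657
v 0.65 -2.932 -4.311
v -0.95 -2.468 -3.529
v -0.404 -3.188 -3.183
v -0.102 -2.272 -3.107
v 0.55 -2.114 -3.804
v -0.85 -3.286 -4.036
v -0.198 -3.128 -4.733
v 0.06 -3.596 -3.927
v 0.523 -2.969 -3.353
v -0.823 -2.431 -4.487
v -0.36 -1.804 -3.913
v -2.831 1.334 -4.594
v -2.133 1.008 -4.845
v -2.669 0.366 -2.886
v -2.026 1.311 -4.683
v -2.078 1.619 -4.503
v -2.279 1.871 -4.342
v -2.589 2.016 -4.23
v -2.948 2.027 -4.19
v -3.282 1.9 -4.231
v -3.528 1.661 -4.343
v -3.635 1.357 -4.505
v -3.583 1.049 -4.685
v -3.382 0.797 -4.846
v -3.072 0.652 -4.958
v -2.714 0.642 -4.998
v -2.379 0.769 -4.957
f 2 1 4
f 2 4 3
f 4 1 5
f 4 5 3
f 5 1 6
f 5 6 3
f 6 1 7
f 6 7 3
f 7 1 8
f 7 8 3
f 8 1 9
f 8 9 3
f 9 1 10
f 9 10 3
f 10 1 11
f 10 11 3
f 11 1 12
f 11 12 3
f 12 1 13
f 12 13 3
f 13 1 14
f 13 14 3
f 14 1 2
f 14 2 3
f 16 18 15
f 19 16 15
f 15 18 17
f 17 19 15
f 16 22 18
f 20 16 19
f 20 22 16
f 18 22 17
f 21 19 17
f 17 22 21
f 21 20 19
f 22 20 21
f 24 26 23
f 27 24 23
f 23 26 25
f 25 27 23
f 24 30 26
f 28 24 27
f 28 30 24
f 26 30 25
f 29 27 25
f 25 30 29
f 29 28 27
f 30 28 29
f 31 42 36
f 31 36 32
f 31 32 38
f 31 38 41
f 31 41 42
f 32 36 40
f 36 42 35
f 42 41 33
f 41 38 37
f 38 32 39
f 34 40 35
f 34 35 33
f 34 33 37
f 34 37 39
f 34 39 40
f 35 40 36
f 33 35 42
f 37 33 41
f 39 37 38
f 40 39 32
f 44 43 46
f 44 46 45
f 46 43 47
f 46 47 45
f 47 43 48
f 47 48 45
f 48 43 49
f 48 49 45
f 49 43 50
f 49 50 45
f 50 43 51
f 50 51 45
f 51 43 52
f 51 52 45
f 52 43 53
f 52 53 45
f 53 43 54
f 53 54 45
f 54 43 55
f 54 55 45
f 55 43 56
f 55 56 45
f 56 43 57
f 56 57 45
f 57 43 58
f 57 58 45
f 58 43 44
f 58 44 45



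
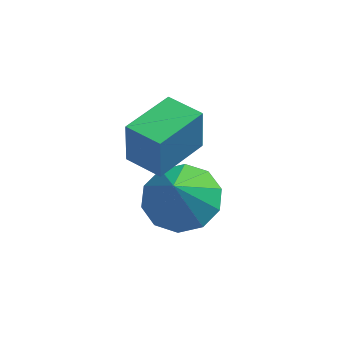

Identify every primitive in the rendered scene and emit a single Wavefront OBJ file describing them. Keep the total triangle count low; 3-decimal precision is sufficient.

v -0.655 1.756 -2.241
v -0.05 1.125 -2.559
v -0.725 1.164 -1.199
v 0.249 1.543 -2.301
v 0.202 2.042 -2.02
v -0.171 2.432 -1.823
v -0.73 2.564 -1.786
v -1.259 2.387 -1.923
v -1.558 1.969 -2.181
v -1.512 1.47 -2.461
v -1.138 1.08 -2.658
v -0.58 0.948 -2.695
v -1.712 0.947 -0.205
v -1.712 0.929 0.955
v -1.03 2.192 -0.187
v -1.029 2.174 0.973
v -0.871 0.486 -0.213
v -0.87 0.468 0.947
v -0.188 1.731 -0.195
v -0.188 1.713 0.965
f 2 1 4
f 2 4 3
f 4 1 5
f 4 5 3
f 5 1 6
f 5 6 3
f 6 1 7
f 6 7 3
f 7 1 8
f 7 8 3
f 8 1 9
f 8 9 3
f 9 1 10
f 9 10 3
f 10 1 11
f 10 11 3
f 11 1 12
f 11 12 3
f 12 1 2
f 12 2 3
f 14 16 13
f 17 14 13
f 13 16 15
f 15 17 13
f 14 20 16
f 18 14 17
f 18 20 14
f 16 20 15
f 19 17 15
f 15 20 19
f 19 18 17
f 20 18 19



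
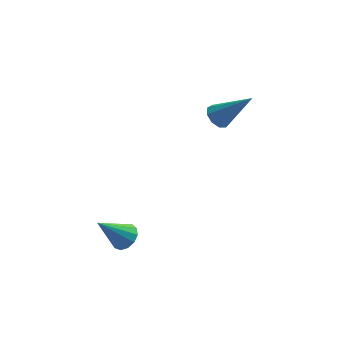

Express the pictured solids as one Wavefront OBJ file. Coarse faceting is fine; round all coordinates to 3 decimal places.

v 1.891 3.222 1.201
v 2.283 3.608 0.961
v 3.169 2.798 2.599
v 2.046 3.801 1.235
v 1.738 3.723 1.494
v 1.501 3.411 1.616
v 1.446 3.01 1.544
v 1.6 2.709 1.312
v 1.891 2.648 1.028
v 2.181 2.855 0.825
v 2.336 3.234 0.799
v -2.096 -1.956 -1.083
v -1.779 -2.454 -0.932
v -3.104 -2.224 0.143
v -1.638 -2.193 -0.758
v -1.642 -1.857 -0.688
v -1.79 -1.552 -0.743
v -2.036 -1.375 -0.906
v -2.301 -1.382 -1.126
v -2.5 -1.572 -1.331
v -2.572 -1.883 -1.458
v -2.492 -2.218 -1.466
v -2.287 -2.469 -1.352
v -2.021 -2.557 -1.153
f 2 1 4
f 2 4 3
f 4 1 5
f 4 5 3
f 5 1 6
f 5 6 3
f 6 1 7
f 6 7 3
f 7 1 8
f 7 8 3
f 8 1 9
f 8 9 3
f 9 1 10
f 9 10 3
f 10 1 11
f 10 11 3
f 11 1 2
f 11 2 3
f 13 12 15
f 13 15 14
f 15 12 16
f 15 16 14
f 16 12 17
f 16 17 14
f 17 12 18
f 17 18 14
f 18 12 19
f 18 19 14
f 19 12 20
f 19 20 14
f 20 12 21
f 20 21 14
f 21 12 22
f 21 22 14
f 22 12 23
f 22 23 14
f 23 12 24
f 23 24 14
f 24 12 13
f 24 13 14



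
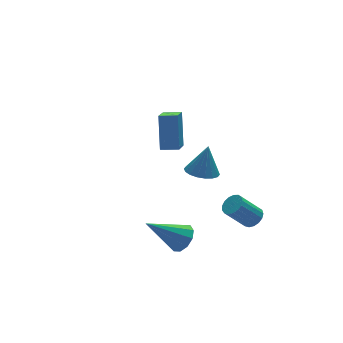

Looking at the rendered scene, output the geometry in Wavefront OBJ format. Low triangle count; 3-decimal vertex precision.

v 1.843 -1.07 0.34
v 2.572 -1.151 0.141
v 2.237 -0.87 1.7
v 2.521 -0.818 0.107
v 2.336 -0.535 0.119
v 2.054 -0.358 0.175
v 1.729 -0.322 0.263
v 1.427 -0.434 0.367
v 1.208 -0.672 0.465
v 1.114 -0.989 0.539
v 1.165 -1.321 0.573
v 1.35 -1.604 0.561
v 1.633 -1.781 0.505
v 1.957 -1.817 0.417
v 2.259 -1.705 0.313
v 2.478 -1.468 0.214
v 0.759 -1.423 -3.419
v 1.131 -0.844 -3.147
v -0.759 -1.057 -2.121
v 0.871 -0.695 -3.493
v 0.568 -0.824 -3.81
v 0.338 -1.182 -3.978
v 0.269 -1.632 -3.933
v 0.387 -2.002 -3.691
v 0.647 -2.15 -3.345
v 0.949 -2.021 -3.027
v 1.179 -1.663 -2.859
v 1.249 -1.213 -2.905
v 2.581 4.069 -1.983
v 1.846 2.995 -1.217
v 2.93 4.942 -0.425
v 2.195 3.868 0.341
v 3.305 3.632 -1.901
v 2.57 2.558 -1.135
v 3.654 4.505 -0.343
v 2.919 3.431 0.423
v 3.964 -1.732 -3.014
v 4.312 -2.013 -2.677
v 3.403 -1.83 -1.588
v 3.056 -1.548 -1.926
v 4.392 -1.759 -2.653
v 3.483 -1.576 -1.564
v 4.374 -1.498 -2.712
v 3.465 -1.315 -1.623
v 4.262 -1.29 -2.84
v 3.353 -1.107 -1.751
v 4.082 -1.184 -3.008
v 3.174 -1.001 -1.919
v 3.875 -1.203 -3.177
v 2.967 -1.02 -2.089
v 3.689 -1.343 -3.309
v 2.78 -1.16 -2.221
v 3.566 -1.572 -3.374
v 2.657 -1.389 -2.285
v 3.534 -1.838 -3.356
v 2.625 -1.655 -2.267
v 3.6 -2.079 -3.26
v 2.692 -1.896 -2.171
v 3.75 -2.241 -3.107
v 2.842 -2.058 -2.019
v 3.949 -2.285 -2.934
v 3.041 -2.102 -1.845
v 4.152 -2.203 -2.779
v 3.243 -2.02 -1.69
f 2 1 4
f 2 4 3
f 4 1 5
f 4 5 3
f 5 1 6
f 5 6 3
f 6 1 7
f 6 7 3
f 7 1 8
f 7 8 3
f 8 1 9
f 8 9 3
f 9 1 10
f 9 10 3
f 10 1 11
f 10 11 3
f 11 1 12
f 11 12 3
f 12 1 13
f 12 13 3
f 13 1 14
f 13 14 3
f 14 1 15
f 14 15 3
f 15 1 16
f 15 16 3
f 16 1 2
f 16 2 3
f 18 17 20
f 18 20 19
f 20 17 21
f 20 21 19
f 21 17 22
f 21 22 19
f 22 17 23
f 22 23 19
f 23 17 24
f 23 24 19
f 24 17 25
f 24 25 19
f 25 17 26
f 25 26 19
f 26 17 27
f 26 27 19
f 27 17 28
f 27 28 19
f 28 17 18
f 28 18 19
f 30 32 29
f 33 30 29
f 29 32 31
f 31 33 29
f 30 36 32
f 34 30 33
f 34 36 30
f 32 36 31
f 35 33 31
f 31 36 35
f 35 34 33
f 36 34 35
f 38 37 41
f 38 41 39
f 39 41 42
f 39 42 40
f 41 37 43
f 41 43 42
f 42 43 44
f 42 44 40
f 43 37 45
f 43 45 44
f 44 45 46
f 44 46 40
f 45 37 47
f 45 47 46
f 46 47 48
f 46 48 40
f 47 37 49
f 47 49 48
f 48 49 50
f 48 50 40
f 49 37 51
f 49 51 50
f 50 51 52
f 50 52 40
f 51 37 53
f 51 53 52
f 52 53 54
f 52 54 40
f 53 37 55
f 53 55 54
f 54 55 56
f 54 56 40
f 55 37 57
f 55 57 56
f 56 57 58
f 56 58 40
f 57 37 59
f 57 59 58
f 58 59 60
f 58 60 40
f 59 37 61
f 59 61 60
f 60 61 62
f 60 62 40
f 61 37 63
f 61 63 62
f 62 63 64
f 62 64 40
f 63 37 38
f 63 38 64
f 64 38 39
f 64 39 40



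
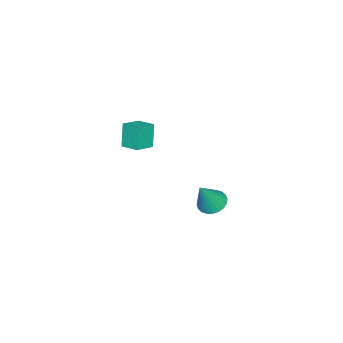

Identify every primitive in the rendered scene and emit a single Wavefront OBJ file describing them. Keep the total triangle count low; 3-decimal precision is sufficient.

v -3.755 -1.221 -4.343
v -2.987 -1.449 -4.795
v -2.745 -1.479 -2.497
v -2.949 -1.093 -4.767
v -3.033 -0.757 -4.673
v -3.227 -0.491 -4.53
v -3.501 -0.337 -4.358
v -3.814 -0.317 -4.184
v -4.119 -0.434 -4.034
v -4.367 -0.672 -3.931
v -4.523 -0.992 -3.891
v -4.562 -1.348 -3.919
v -4.478 -1.685 -4.012
v -4.284 -1.95 -4.156
v -4.009 -2.105 -4.328
v -3.696 -2.125 -4.502
v -3.392 -2.007 -4.652
v -3.143 -1.77 -4.755
v 0.196 -3.751 2.415
v -0.319 -3.958 3.841
v 0.439 -2.654 2.662
v -0.076 -2.861 4.088
v 1.316 -4.079 2.772
v 0.801 -4.286 4.198
v 1.559 -2.982 3.019
v 1.044 -3.189 4.445
f 2 1 4
f 2 4 3
f 4 1 5
f 4 5 3
f 5 1 6
f 5 6 3
f 6 1 7
f 6 7 3
f 7 1 8
f 7 8 3
f 8 1 9
f 8 9 3
f 9 1 10
f 9 10 3
f 10 1 11
f 10 11 3
f 11 1 12
f 11 12 3
f 12 1 13
f 12 13 3
f 13 1 14
f 13 14 3
f 14 1 15
f 14 15 3
f 15 1 16
f 15 16 3
f 16 1 17
f 16 17 3
f 17 1 18
f 17 18 3
f 18 1 2
f 18 2 3
f 20 22 19
f 23 20 19
f 19 22 21
f 21 23 19
f 20 26 22
f 24 20 23
f 24 26 20
f 22 26 21
f 25 23 21
f 21 26 25
f 25 24 23
f 26 24 25



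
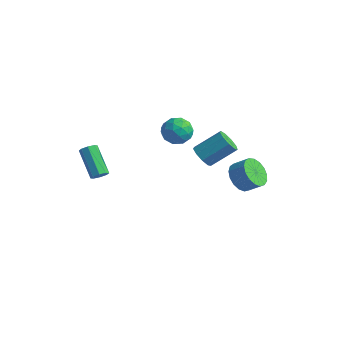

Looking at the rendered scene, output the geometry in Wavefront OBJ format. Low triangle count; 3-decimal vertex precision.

v 2.906 3.459 -2.777
v 3.512 2.637 -3.097
v 4.38 3 -2.384
v 3.774 3.821 -2.063
v 3.628 3.011 -3.427
v 4.496 3.373 -2.714
v 3.578 3.488 -3.609
v 4.446 3.85 -2.896
v 3.374 3.957 -3.599
v 4.242 4.32 -2.886
v 3.063 4.313 -3.402
v 3.931 4.675 -2.689
v 2.716 4.473 -3.061
v 3.584 4.835 -2.348
v 2.413 4.4 -2.655
v 3.28 4.763 -1.942
v 2.222 4.112 -2.276
v 3.09 4.475 -1.563
v 2.188 3.675 -2.013
v 3.056 4.037 -1.3
v 2.319 3.187 -1.924
v 3.187 3.55 -1.211
v 2.584 2.762 -2.031
v 3.452 3.125 -1.318
v 2.923 2.497 -2.308
v 3.791 2.859 -1.595
v 3.258 2.452 -2.693
v 4.126 2.814 -1.98
v 0.132 3.147 -2.089
v 0.737 3.269 -2.688
v 1.673 4.596 -1.47
v 1.068 4.473 -0.871
v 0.297 3.652 -2.766
v 1.233 4.978 -1.547
v -0.221 3.798 -2.527
v 0.715 5.124 -1.309
v -0.573 3.639 -2.083
v 0.363 4.966 -0.865
v -0.596 3.25 -1.642
v 0.341 4.577 -0.424
v -0.278 2.813 -1.411
v 0.659 4.139 -0.192
v 0.232 2.532 -1.496
v 1.168 3.858 -0.278
v 0.695 2.538 -1.859
v 1.631 3.865 -0.641
v 0.894 2.83 -2.33
v 1.831 4.156 -1.112
v -1.159 -4.117 -0.638
v -0.891 -4.404 -0.24
v -2.372 -3.851 1.157
v -2.641 -3.563 0.758
v -0.761 -3.997 -0.264
v -2.242 -3.443 1.133
v -0.864 -3.659 -0.507
v -2.346 -3.106 0.89
v -1.14 -3.59 -0.827
v -2.622 -3.036 0.57
v -1.428 -3.829 -1.037
v -2.909 -3.276 0.36
v -1.558 -4.237 -1.013
v -3.039 -3.683 0.384
v -1.454 -4.574 -0.77
v -2.936 -4.021 0.627
v -1.178 -4.644 -0.45
v -2.66 -4.09 0.947
v -1.463 3.522 0.178
v -0.759 3.307 -0.572
v -2.061 1.933 0.072
v -1.357 1.718 -0.678
v -1.038 1.88 0.311
v -0.669 2.862 0.376
v -2.151 2.378 -0.876
v -1.782 3.36 -0.811
v -1.184 2.6 -1.224
v -0.496 2.293 -0.491
v -2.324 2.947 -0.009
v -1.636 2.64 0.724
v -1.059 3.554 -0.188
v -1.761 1.686 -0.312
v -1.574 1.781 0.269
v -1.16 1.655 -0.172
v -1.006 3.293 0.37
v -0.592 3.166 -0.071
v -0.756 2.328 0.448
v -2.228 2.074 -0.429
v -1.814 1.947 -0.87
v -1.66 3.585 -0.328
v -1.246 3.459 -0.769
v -2.064 2.912 -0.948
v -0.895 3.012 -1.012
v -1.246 2.078 -1.074
v -1.713 2.466 -1.19
v -1.496 3.043 -1.152
v -0.49 2.831 -0.581
v -0.842 1.897 -0.643
v -0.654 1.993 -0.062
v -0.437 2.57 -0.023
v -0.74 2.416 -0.964
v -1.978 3.343 0.143
v -2.33 2.409 0.081
v -2.383 2.67 -0.477
v -2.166 3.247 -0.438
v -1.574 3.162 0.574
v -1.925 2.228 0.512
v -1.324 2.197 0.652
v -1.107 2.774 0.69
v -2.08 2.824 0.464
f 2 1 5
f 2 5 3
f 3 5 6
f 3 6 4
f 5 1 7
f 5 7 6
f 6 7 8
f 6 8 4
f 7 1 9
f 7 9 8
f 8 9 10
f 8 10 4
f 9 1 11
f 9 11 10
f 10 11 12
f 10 12 4
f 11 1 13
f 11 13 12
f 12 13 14
f 12 14 4
f 13 1 15
f 13 15 14
f 14 15 16
f 14 16 4
f 15 1 17
f 15 17 16
f 16 17 18
f 16 18 4
f 17 1 19
f 17 19 18
f 18 19 20
f 18 20 4
f 19 1 21
f 19 21 20
f 20 21 22
f 20 22 4
f 21 1 23
f 21 23 22
f 22 23 24
f 22 24 4
f 23 1 25
f 23 25 24
f 24 25 26
f 24 26 4
f 25 1 27
f 25 27 26
f 26 27 28
f 26 28 4
f 27 1 2
f 27 2 28
f 28 2 3
f 28 3 4
f 30 29 33
f 30 33 31
f 31 33 34
f 31 34 32
f 33 29 35
f 33 35 34
f 34 35 36
f 34 36 32
f 35 29 37
f 35 37 36
f 36 37 38
f 36 38 32
f 37 29 39
f 37 39 38
f 38 39 40
f 38 40 32
f 39 29 41
f 39 41 40
f 40 41 42
f 40 42 32
f 41 29 43
f 41 43 42
f 42 43 44
f 42 44 32
f 43 29 45
f 43 45 44
f 44 45 46
f 44 46 32
f 45 29 47
f 45 47 46
f 46 47 48
f 46 48 32
f 47 29 30
f 47 30 48
f 48 30 31
f 48 31 32
f 50 49 53
f 50 53 51
f 51 53 54
f 51 54 52
f 53 49 55
f 53 55 54
f 54 55 56
f 54 56 52
f 55 49 57
f 55 57 56
f 56 57 58
f 56 58 52
f 57 49 59
f 57 59 58
f 58 59 60
f 58 60 52
f 59 49 61
f 59 61 60
f 60 61 62
f 60 62 52
f 61 49 63
f 61 63 62
f 62 63 64
f 62 64 52
f 63 49 65
f 63 65 64
f 64 65 66
f 64 66 52
f 65 49 50
f 65 50 66
f 66 50 51
f 66 51 52
f 67 104 83
f 104 78 107
f 83 107 72
f 104 107 83
f 67 83 79
f 83 72 84
f 79 84 68
f 83 84 79
f 67 79 88
f 79 68 89
f 88 89 74
f 79 89 88
f 67 88 100
f 88 74 103
f 100 103 77
f 88 103 100
f 67 100 104
f 100 77 108
f 104 108 78
f 100 108 104
f 68 84 95
f 84 72 98
f 95 98 76
f 84 98 95
f 72 107 85
f 107 78 106
f 85 106 71
f 107 106 85
f 78 108 105
f 108 77 101
f 105 101 69
f 108 101 105
f 77 103 102
f 103 74 90
f 102 90 73
f 103 90 102
f 74 89 94
f 89 68 91
f 94 91 75
f 89 91 94
f 70 96 82
f 96 76 97
f 82 97 71
f 96 97 82
f 70 82 80
f 82 71 81
f 80 81 69
f 82 81 80
f 70 80 87
f 80 69 86
f 87 86 73
f 80 86 87
f 70 87 92
f 87 73 93
f 92 93 75
f 87 93 92
f 70 92 96
f 92 75 99
f 96 99 76
f 92 99 96
f 71 97 85
f 97 76 98
f 85 98 72
f 97 98 85
f 69 81 105
f 81 71 106
f 105 106 78
f 81 106 105
f 73 86 102
f 86 69 101
f 102 101 77
f 86 101 102
f 75 93 94
f 93 73 90
f 94 90 74
f 93 90 94
f 76 99 95
f 99 75 91
f 95 91 68
f 99 91 95



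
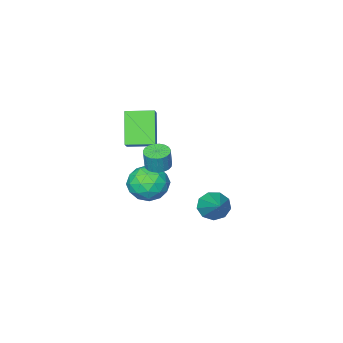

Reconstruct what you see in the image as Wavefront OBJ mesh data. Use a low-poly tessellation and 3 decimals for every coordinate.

v 2.246 0.797 -2.399
v 2.925 0.216 -1.826
v 0.995 0.444 -1.274
v 1.674 -0.137 -0.701
v 1.786 0.918 -0.747
v 2.559 1.136 -1.442
v 1.361 -0.476 -1.658
v 2.134 -0.258 -2.353
v 2.378 -0.571 -1.368
v 2.641 0.29 -0.805
v 1.279 0.37 -2.295
v 1.542 1.231 -1.732
v 2.695 0.537 -2.211
v 1.225 0.123 -0.889
v 1.291 0.743 -0.916
v 1.69 0.401 -0.579
v 2.48 1.078 -1.985
v 2.879 0.737 -1.649
v 2.21 1.149 -1.015
v 1.041 -0.077 -1.451
v 1.44 -0.418 -1.115
v 2.23 0.259 -2.521
v 2.629 -0.083 -2.184
v 1.71 -0.489 -2.085
v 2.773 -0.267 -1.605
v 2.038 -0.474 -0.944
v 1.854 -0.673 -1.506
v 2.308 -0.545 -1.915
v 2.927 0.24 -1.274
v 2.192 0.032 -0.613
v 2.258 0.652 -0.64
v 2.712 0.78 -1.049
v 2.606 -0.223 -1.005
v 1.728 0.628 -2.487
v 0.993 0.42 -1.826
v 1.208 -0.12 -2.051
v 1.662 0.008 -2.46
v 1.882 1.134 -2.156
v 1.147 0.927 -1.495
v 1.612 1.205 -1.185
v 2.066 1.333 -1.594
v 1.314 0.883 -2.095
v -0.672 1.834 -3.364
v 0.054 1.479 -3.417
v 0.152 3.346 -2.216
v -0.013 1.834 -3.837
v -0.389 2.19 -4.035
v -0.897 2.379 -3.92
v -1.3 2.313 -3.545
v -1.408 2.023 -3.085
v -1.172 1.644 -2.756
v -0.702 1.355 -2.712
v -0.217 1.289 -2.973
v 2.795 2.238 1.003
v 3.318 2.532 0.893
v 3.468 2.636 1.886
v 2.945 2.342 1.997
v 3.15 2.722 0.898
v 3.301 2.827 1.892
v 2.921 2.829 0.922
v 3.072 2.933 1.915
v 2.67 2.833 0.96
v 2.821 2.938 1.953
v 2.441 2.735 1.005
v 2.592 2.839 1.998
v 2.273 2.55 1.05
v 2.424 2.655 2.043
v 2.195 2.312 1.087
v 2.346 2.416 2.08
v 2.221 2.061 1.109
v 2.371 2.165 2.102
v 2.345 1.84 1.114
v 2.496 1.944 2.107
v 2.548 1.688 1.099
v 2.699 1.792 2.092
v 2.793 1.631 1.067
v 2.944 1.736 2.061
v 3.039 1.679 1.025
v 3.19 1.784 2.018
v 3.242 1.824 0.979
v 3.393 1.928 1.972
v 3.368 2.04 0.937
v 3.519 2.144 1.93
v 3.395 2.29 0.907
v 3.545 2.395 1.9
v 2.482 -0.568 2.852
v 2.999 0.003 3.459
v 1.444 0.292 2.926
v 1.96 0.863 3.533
v 3.16 0.377 1.387
v 3.676 0.948 1.994
v 2.121 1.237 1.461
v 2.638 1.808 2.068
f 1 38 17
f 38 12 41
f 17 41 6
f 38 41 17
f 1 17 13
f 17 6 18
f 13 18 2
f 17 18 13
f 1 13 22
f 13 2 23
f 22 23 8
f 13 23 22
f 1 22 34
f 22 8 37
f 34 37 11
f 22 37 34
f 1 34 38
f 34 11 42
f 38 42 12
f 34 42 38
f 2 18 29
f 18 6 32
f 29 32 10
f 18 32 29
f 6 41 19
f 41 12 40
f 19 40 5
f 41 40 19
f 12 42 39
f 42 11 35
f 39 35 3
f 42 35 39
f 11 37 36
f 37 8 24
f 36 24 7
f 37 24 36
f 8 23 28
f 23 2 25
f 28 25 9
f 23 25 28
f 4 30 16
f 30 10 31
f 16 31 5
f 30 31 16
f 4 16 14
f 16 5 15
f 14 15 3
f 16 15 14
f 4 14 21
f 14 3 20
f 21 20 7
f 14 20 21
f 4 21 26
f 21 7 27
f 26 27 9
f 21 27 26
f 4 26 30
f 26 9 33
f 30 33 10
f 26 33 30
f 5 31 19
f 31 10 32
f 19 32 6
f 31 32 19
f 3 15 39
f 15 5 40
f 39 40 12
f 15 40 39
f 7 20 36
f 20 3 35
f 36 35 11
f 20 35 36
f 9 27 28
f 27 7 24
f 28 24 8
f 27 24 28
f 10 33 29
f 33 9 25
f 29 25 2
f 33 25 29
f 44 43 46
f 44 46 45
f 46 43 47
f 46 47 45
f 47 43 48
f 47 48 45
f 48 43 49
f 48 49 45
f 49 43 50
f 49 50 45
f 50 43 51
f 50 51 45
f 51 43 52
f 51 52 45
f 52 43 53
f 52 53 45
f 53 43 44
f 53 44 45
f 55 54 58
f 55 58 56
f 56 58 59
f 56 59 57
f 58 54 60
f 58 60 59
f 59 60 61
f 59 61 57
f 60 54 62
f 60 62 61
f 61 62 63
f 61 63 57
f 62 54 64
f 62 64 63
f 63 64 65
f 63 65 57
f 64 54 66
f 64 66 65
f 65 66 67
f 65 67 57
f 66 54 68
f 66 68 67
f 67 68 69
f 67 69 57
f 68 54 70
f 68 70 69
f 69 70 71
f 69 71 57
f 70 54 72
f 70 72 71
f 71 72 73
f 71 73 57
f 72 54 74
f 72 74 73
f 73 74 75
f 73 75 57
f 74 54 76
f 74 76 75
f 75 76 77
f 75 77 57
f 76 54 78
f 76 78 77
f 77 78 79
f 77 79 57
f 78 54 80
f 78 80 79
f 79 80 81
f 79 81 57
f 80 54 82
f 80 82 81
f 81 82 83
f 81 83 57
f 82 54 84
f 82 84 83
f 83 84 85
f 83 85 57
f 84 54 55
f 84 55 85
f 85 55 56
f 85 56 57
f 87 89 86
f 90 87 86
f 86 89 88
f 88 90 86
f 87 93 89
f 91 87 90
f 91 93 87
f 89 93 88
f 92 90 88
f 88 93 92
f 92 91 90
f 93 91 92



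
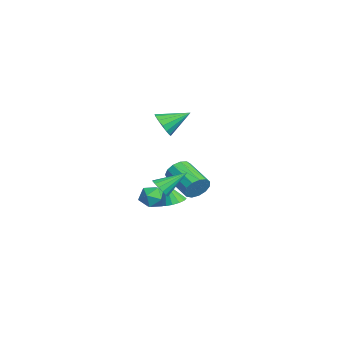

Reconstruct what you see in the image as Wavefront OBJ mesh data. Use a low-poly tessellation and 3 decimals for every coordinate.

v -1.729 -3.269 2.842
v -1.494 -2.869 2.166
v -1.851 -1.851 3.638
v -1.918 -2.891 2.14
v -2.29 -3.013 2.301
v -2.512 -3.205 2.608
v -2.525 -3.413 2.978
v -2.324 -3.583 3.311
v -1.964 -3.669 3.519
v -1.541 -3.647 3.545
v -1.168 -3.524 3.383
v -0.946 -3.333 3.076
v -0.933 -3.124 2.707
v -1.134 -2.955 2.373
v -2.59 -1.424 -2.076
v -2.134 -1.72 -1.489
v -3.654 -2.651 -0.777
v -4.11 -2.356 -1.364
v -2.301 -1.33 -1.336
v -3.821 -2.261 -0.624
v -2.56 -0.97 -1.418
v -4.08 -1.902 -0.706
v -2.828 -0.755 -1.709
v -4.348 -1.686 -0.997
v -3.021 -0.752 -2.117
v -4.541 -1.683 -1.404
v -3.077 -0.962 -2.511
v -4.597 -1.893 -1.799
v -2.978 -1.32 -2.768
v -4.498 -2.251 -2.055
v -2.756 -1.71 -2.805
v -4.277 -2.641 -2.092
v -2.481 -2.01 -2.61
v -4.002 -2.941 -1.898
v -2.241 -2.124 -2.246
v -3.762 -3.055 -1.534
v -2.111 -2.016 -1.828
v -3.632 -2.947 -1.116
v 1.651 -2.901 -1.157
v 2.223 -3.286 -1.197
v 1.469 -3.299 0.057
v 2.333 -2.969 -1.076
v 2.261 -2.633 -0.977
v 2.026 -2.37 -0.926
v 1.69 -2.248 -0.937
v 1.344 -2.302 -1.007
v 1.08 -2.516 -1.117
v 0.969 -2.834 -1.237
v 1.041 -3.169 -1.336
v 1.277 -3.433 -1.387
v 1.613 -3.554 -1.376
v 1.959 -3.501 -1.307
v -0.954 -3.317 -2.614
v -0.498 -3.368 -1.934
v -1.782 -4.232 -2.126
v -1.326 -4.283 -1.446
v -1.76 -3.604 -1.599
v -1.248 -3.038 -1.9
v -1.032 -4.562 -2.16
v -0.52 -3.996 -2.461
v -0.546 -4.137 -1.654
v -0.995 -3.545 -1.307
v -1.285 -4.055 -2.753
v -1.734 -3.463 -2.406
v 3.252 -3.624 0.449
v 3.574 -3.893 0.918
v 2.988 -2.296 1.391
v 3.797 -3.728 0.747
v 3.874 -3.534 0.496
v 3.784 -3.365 0.232
v 3.551 -3.265 0.026
v 3.239 -3.261 -0.066
v 2.93 -3.355 -0.021
v 2.707 -3.52 0.15
v 2.63 -3.714 0.401
v 2.72 -3.883 0.665
v 2.953 -3.983 0.871
v 3.265 -3.987 0.963
f 2 1 4
f 2 4 3
f 4 1 5
f 4 5 3
f 5 1 6
f 5 6 3
f 6 1 7
f 6 7 3
f 7 1 8
f 7 8 3
f 8 1 9
f 8 9 3
f 9 1 10
f 9 10 3
f 10 1 11
f 10 11 3
f 11 1 12
f 11 12 3
f 12 1 13
f 12 13 3
f 13 1 14
f 13 14 3
f 14 1 2
f 14 2 3
f 16 15 19
f 16 19 17
f 17 19 20
f 17 20 18
f 19 15 21
f 19 21 20
f 20 21 22
f 20 22 18
f 21 15 23
f 21 23 22
f 22 23 24
f 22 24 18
f 23 15 25
f 23 25 24
f 24 25 26
f 24 26 18
f 25 15 27
f 25 27 26
f 26 27 28
f 26 28 18
f 27 15 29
f 27 29 28
f 28 29 30
f 28 30 18
f 29 15 31
f 29 31 30
f 30 31 32
f 30 32 18
f 31 15 33
f 31 33 32
f 32 33 34
f 32 34 18
f 33 15 35
f 33 35 34
f 34 35 36
f 34 36 18
f 35 15 37
f 35 37 36
f 36 37 38
f 36 38 18
f 37 15 16
f 37 16 38
f 38 16 17
f 38 17 18
f 40 39 42
f 40 42 41
f 42 39 43
f 42 43 41
f 43 39 44
f 43 44 41
f 44 39 45
f 44 45 41
f 45 39 46
f 45 46 41
f 46 39 47
f 46 47 41
f 47 39 48
f 47 48 41
f 48 39 49
f 48 49 41
f 49 39 50
f 49 50 41
f 50 39 51
f 50 51 41
f 51 39 52
f 51 52 41
f 52 39 40
f 52 40 41
f 53 64 58
f 53 58 54
f 53 54 60
f 53 60 63
f 53 63 64
f 54 58 62
f 58 64 57
f 64 63 55
f 63 60 59
f 60 54 61
f 56 62 57
f 56 57 55
f 56 55 59
f 56 59 61
f 56 61 62
f 57 62 58
f 55 57 64
f 59 55 63
f 61 59 60
f 62 61 54
f 66 65 68
f 66 68 67
f 68 65 69
f 68 69 67
f 69 65 70
f 69 70 67
f 70 65 71
f 70 71 67
f 71 65 72
f 71 72 67
f 72 65 73
f 72 73 67
f 73 65 74
f 73 74 67
f 74 65 75
f 74 75 67
f 75 65 76
f 75 76 67
f 76 65 77
f 76 77 67
f 77 65 78
f 77 78 67
f 78 65 66
f 78 66 67



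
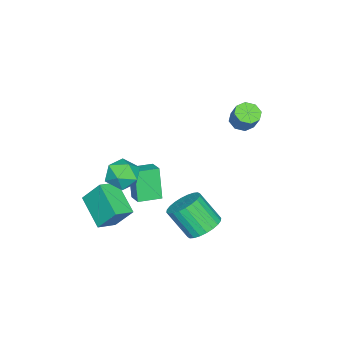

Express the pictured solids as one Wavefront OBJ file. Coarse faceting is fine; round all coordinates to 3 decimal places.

v 2.935 3.199 -0.341
v 3.891 3.44 -0.171
v 3.92 2.283 1.311
v 2.965 2.041 1.141
v 3.705 3.709 0.043
v 3.734 2.552 1.524
v 3.402 3.9 0.198
v 3.431 2.743 1.679
v 3.028 3.984 0.271
v 3.057 2.827 1.752
v 2.64 3.949 0.251
v 2.669 2.792 1.732
v 2.297 3.799 0.141
v 2.326 2.642 1.622
v 2.051 3.558 -0.043
v 2.08 2.401 1.439
v 1.94 3.262 -0.272
v 1.969 2.105 1.21
v 1.98 2.957 -0.511
v 2.009 1.8 0.971
v 2.166 2.688 -0.724
v 2.195 1.531 0.757
v 2.469 2.497 -0.879
v 2.498 1.34 0.602
v 2.843 2.413 -0.952
v 2.872 1.256 0.529
v 3.231 2.448 -0.932
v 3.26 1.291 0.549
v 3.574 2.598 -0.822
v 3.603 1.441 0.659
v 3.82 2.839 -0.639
v 3.849 1.682 0.843
v 3.931 3.135 -0.41
v 3.96 1.978 1.072
v 3.007 -0.548 1.728
v 3.992 -0.794 1.822
v 2.648 -1.486 3.038
v 3.633 -1.732 3.132
v 3.324 -0.781 3.331
v 3.546 -0.201 2.522
v 3.094 -2.079 2.338
v 3.316 -1.499 1.529
v 4.046 -1.74 2.199
v 4.188 -0.938 2.813
v 2.452 -1.342 2.047
v 2.594 -0.54 2.661
v -3.195 2.32 3.325
v -2.704 1.785 3.401
v -2.334 2.265 4.391
v -2.825 2.8 4.315
v -2.503 2.221 3.115
v -2.133 2.701 4.104
v -2.707 2.715 2.952
v -2.338 3.195 3.941
v -3.197 2.978 3.008
v -2.828 3.457 3.997
v -3.686 2.855 3.249
v -3.316 3.335 4.239
v -3.887 2.419 3.536
v -3.517 2.899 4.525
v -3.682 1.925 3.699
v -3.313 2.405 4.688
v -3.192 1.663 3.643
v -2.823 2.142 4.632
v 3.582 -3.344 -0.04
v 3.474 -2.365 1.271
v 2.564 -2.909 -0.449
v 2.455 -1.93 0.862
v 4.605 -1.89 -1.042
v 4.496 -0.911 0.269
v 3.586 -1.455 -1.451
v 3.478 -0.476 -0.14
v 0.522 -2.186 -1.804
v -0.044 -2.646 0.016
v -0.422 -1.266 -1.865
v -0.988 -1.726 -0.046
v 1.228 -1.434 -1.394
v 0.662 -1.894 0.425
v 0.284 -0.514 -1.456
v -0.282 -0.974 0.364
f 2 1 5
f 2 5 3
f 3 5 6
f 3 6 4
f 5 1 7
f 5 7 6
f 6 7 8
f 6 8 4
f 7 1 9
f 7 9 8
f 8 9 10
f 8 10 4
f 9 1 11
f 9 11 10
f 10 11 12
f 10 12 4
f 11 1 13
f 11 13 12
f 12 13 14
f 12 14 4
f 13 1 15
f 13 15 14
f 14 15 16
f 14 16 4
f 15 1 17
f 15 17 16
f 16 17 18
f 16 18 4
f 17 1 19
f 17 19 18
f 18 19 20
f 18 20 4
f 19 1 21
f 19 21 20
f 20 21 22
f 20 22 4
f 21 1 23
f 21 23 22
f 22 23 24
f 22 24 4
f 23 1 25
f 23 25 24
f 24 25 26
f 24 26 4
f 25 1 27
f 25 27 26
f 26 27 28
f 26 28 4
f 27 1 29
f 27 29 28
f 28 29 30
f 28 30 4
f 29 1 31
f 29 31 30
f 30 31 32
f 30 32 4
f 31 1 33
f 31 33 32
f 32 33 34
f 32 34 4
f 33 1 2
f 33 2 34
f 34 2 3
f 34 3 4
f 35 46 40
f 35 40 36
f 35 36 42
f 35 42 45
f 35 45 46
f 36 40 44
f 40 46 39
f 46 45 37
f 45 42 41
f 42 36 43
f 38 44 39
f 38 39 37
f 38 37 41
f 38 41 43
f 38 43 44
f 39 44 40
f 37 39 46
f 41 37 45
f 43 41 42
f 44 43 36
f 48 47 51
f 48 51 49
f 49 51 52
f 49 52 50
f 51 47 53
f 51 53 52
f 52 53 54
f 52 54 50
f 53 47 55
f 53 55 54
f 54 55 56
f 54 56 50
f 55 47 57
f 55 57 56
f 56 57 58
f 56 58 50
f 57 47 59
f 57 59 58
f 58 59 60
f 58 60 50
f 59 47 61
f 59 61 60
f 60 61 62
f 60 62 50
f 61 47 63
f 61 63 62
f 62 63 64
f 62 64 50
f 63 47 48
f 63 48 64
f 64 48 49
f 64 49 50
f 66 68 65
f 69 66 65
f 65 68 67
f 67 69 65
f 66 72 68
f 70 66 69
f 70 72 66
f 68 72 67
f 71 69 67
f 67 72 71
f 71 70 69
f 72 70 71
f 74 76 73
f 77 74 73
f 73 76 75
f 75 77 73
f 74 80 76
f 78 74 77
f 78 80 74
f 76 80 75
f 79 77 75
f 75 80 79
f 79 78 77
f 80 78 79

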